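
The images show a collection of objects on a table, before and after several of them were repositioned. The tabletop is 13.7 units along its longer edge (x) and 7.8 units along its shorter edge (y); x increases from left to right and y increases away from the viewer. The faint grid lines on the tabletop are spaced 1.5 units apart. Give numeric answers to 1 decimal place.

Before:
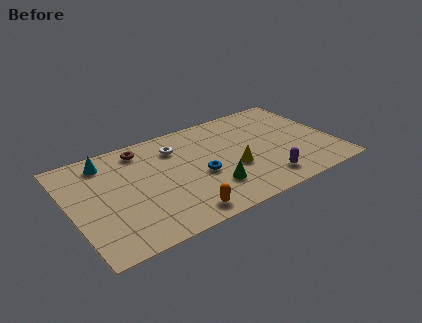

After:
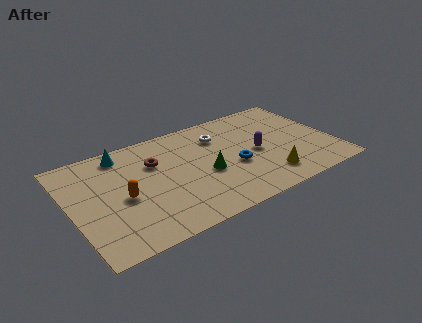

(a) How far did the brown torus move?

1.4

The brown torus moved from about (4.0, 6.6) to (4.5, 5.3), a distance of √(0.5² + 1.3²) ≈ 1.4.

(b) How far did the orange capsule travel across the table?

3.6

The orange capsule was near (5.2, 1.0) before and (2.6, 3.5) after, so it travelled √(2.6² + 2.5²) ≈ 3.6 units.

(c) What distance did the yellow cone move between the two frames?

2.1

From (8.3, 3.0) to (9.9, 1.6), the yellow cone covered √(1.6² + 1.4²) ≈ 2.1 units.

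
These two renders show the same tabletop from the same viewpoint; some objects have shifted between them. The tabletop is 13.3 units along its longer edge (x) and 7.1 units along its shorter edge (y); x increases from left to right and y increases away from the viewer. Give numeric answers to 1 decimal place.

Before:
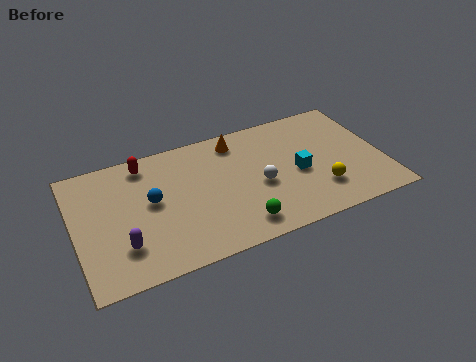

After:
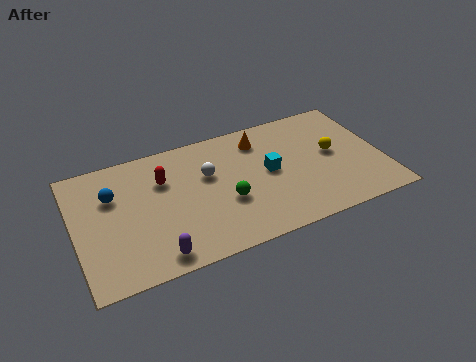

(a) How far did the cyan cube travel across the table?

1.3

The cyan cube was near (9.6, 3.2) before and (8.4, 3.7) after, so it travelled √(1.2² + 0.5²) ≈ 1.3 units.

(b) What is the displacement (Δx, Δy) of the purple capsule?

(1.3, -1.0)

From the two frames, the purple capsule sits at roughly (1.9, 1.9) before and (3.2, 0.9) after.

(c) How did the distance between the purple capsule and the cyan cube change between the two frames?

-1.9

The distance was about 7.8 in the first image and 5.9 in the second, so they moved 1.9 units closer together.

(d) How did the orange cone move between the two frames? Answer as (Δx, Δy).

(1.0, -0.3)

From the two frames, the orange cone sits at roughly (7.2, 6.0) before and (8.2, 5.7) after.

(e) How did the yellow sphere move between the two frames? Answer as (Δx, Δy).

(0.8, 1.9)

The yellow sphere started near (10.4, 1.9) and ended near (11.2, 3.8).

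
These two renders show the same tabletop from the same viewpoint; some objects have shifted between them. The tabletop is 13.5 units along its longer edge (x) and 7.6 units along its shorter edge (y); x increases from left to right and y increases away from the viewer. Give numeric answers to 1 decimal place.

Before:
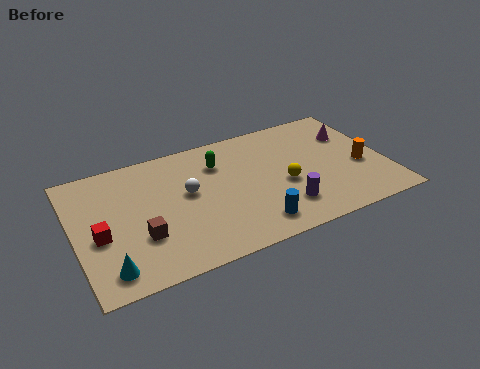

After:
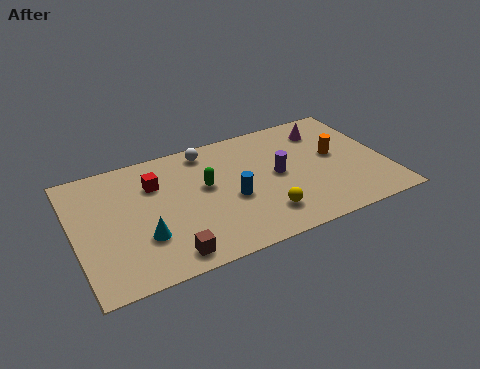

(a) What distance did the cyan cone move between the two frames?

2.0

The cyan cone moved from about (1.2, 1.2) to (2.8, 2.4), a distance of √(1.6² + 1.2²) ≈ 2.0.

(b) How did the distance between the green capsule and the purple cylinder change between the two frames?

-1.4

Before: roughly 4.5 units apart; after: 3.1. That's 1.4 units closer together.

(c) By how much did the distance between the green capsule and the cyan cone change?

-3.3

The distance was about 6.8 in the first image and 3.5 in the second, so they moved 3.3 units closer together.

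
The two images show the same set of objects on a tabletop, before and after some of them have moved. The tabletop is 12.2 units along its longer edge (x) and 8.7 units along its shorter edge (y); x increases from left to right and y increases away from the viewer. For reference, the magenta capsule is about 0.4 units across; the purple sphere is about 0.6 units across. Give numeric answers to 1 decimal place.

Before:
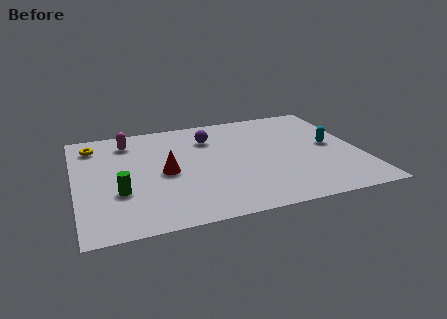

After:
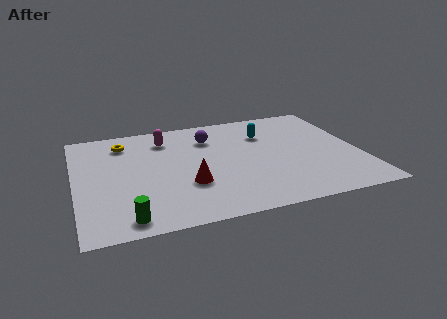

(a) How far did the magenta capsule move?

1.6

The magenta capsule was near (2.4, 7.1) before and (4.0, 6.9) after, so it travelled √(1.6² + 0.2²) ≈ 1.6 units.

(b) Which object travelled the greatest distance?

the cyan capsule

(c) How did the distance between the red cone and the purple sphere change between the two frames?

+0.6

They were about 3.2 units apart before and 3.8 after — 0.6 units further apart.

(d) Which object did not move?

the purple sphere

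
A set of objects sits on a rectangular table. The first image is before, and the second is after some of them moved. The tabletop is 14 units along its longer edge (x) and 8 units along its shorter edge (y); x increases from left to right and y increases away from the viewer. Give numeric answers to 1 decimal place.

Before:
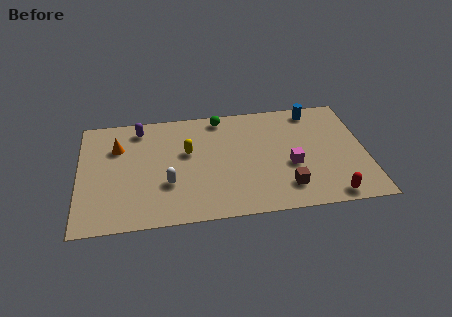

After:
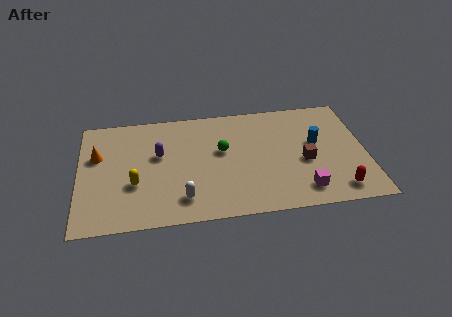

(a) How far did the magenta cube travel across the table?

1.9

The magenta cube moved from about (10.3, 3.2) to (10.8, 1.4), a distance of √(0.5² + 1.8²) ≈ 1.9.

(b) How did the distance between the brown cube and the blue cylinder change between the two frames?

-4.2

Before: roughly 5.5 units apart; after: 1.3. That's 4.2 units closer together.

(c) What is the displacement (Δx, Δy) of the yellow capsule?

(-2.6, -1.9)

From the two frames, the yellow capsule sits at roughly (5.3, 4.8) before and (2.7, 2.9) after.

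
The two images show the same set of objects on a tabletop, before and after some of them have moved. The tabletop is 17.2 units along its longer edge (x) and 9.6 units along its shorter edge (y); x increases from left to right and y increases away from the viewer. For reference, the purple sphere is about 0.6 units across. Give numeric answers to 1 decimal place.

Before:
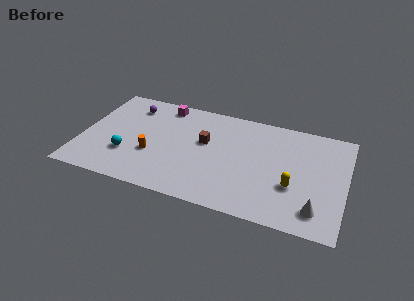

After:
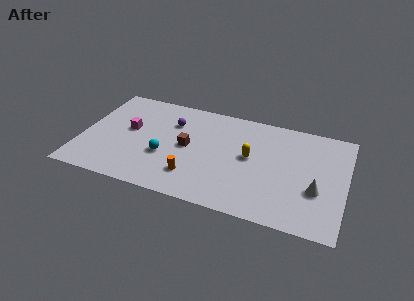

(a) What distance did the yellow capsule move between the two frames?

3.4

The yellow capsule was near (13.9, 3.4) before and (11.0, 5.2) after, so it travelled √(2.9² + 1.8²) ≈ 3.4 units.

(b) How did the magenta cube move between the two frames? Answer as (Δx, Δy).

(-2.0, -3.0)

The magenta cube was at about (5.0, 8.4) and moved to about (3.0, 5.4).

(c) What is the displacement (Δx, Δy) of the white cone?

(-0.1, 1.7)

The white cone was at about (15.5, 1.8) and moved to about (15.4, 3.5).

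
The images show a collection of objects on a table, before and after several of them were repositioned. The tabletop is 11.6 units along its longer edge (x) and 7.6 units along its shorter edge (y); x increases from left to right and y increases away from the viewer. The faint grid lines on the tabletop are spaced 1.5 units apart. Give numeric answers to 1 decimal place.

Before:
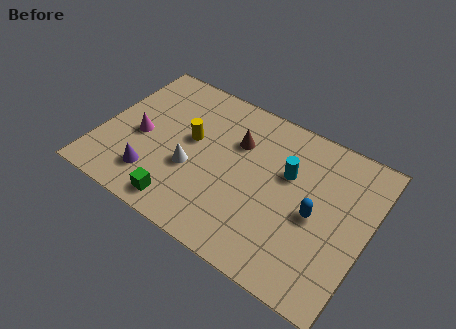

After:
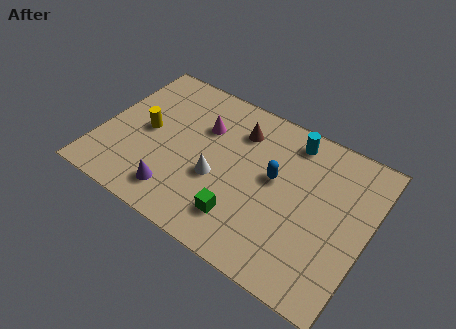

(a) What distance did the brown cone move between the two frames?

0.6

The brown cone was near (5.7, 5.2) before and (5.7, 5.8) after, so it travelled √(0.0² + 0.6²) ≈ 0.6 units.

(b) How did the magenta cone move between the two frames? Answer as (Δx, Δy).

(2.5, 1.8)

The magenta cone was at about (1.7, 3.4) and moved to about (4.2, 5.2).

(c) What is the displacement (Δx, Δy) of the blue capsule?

(-1.9, 0.8)

The blue capsule was at about (9.4, 3.5) and moved to about (7.5, 4.3).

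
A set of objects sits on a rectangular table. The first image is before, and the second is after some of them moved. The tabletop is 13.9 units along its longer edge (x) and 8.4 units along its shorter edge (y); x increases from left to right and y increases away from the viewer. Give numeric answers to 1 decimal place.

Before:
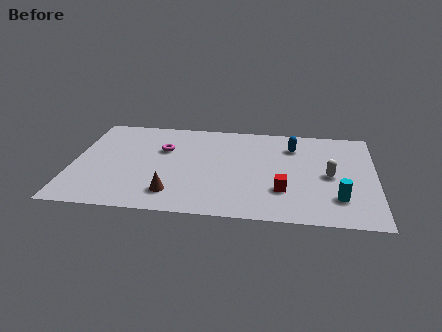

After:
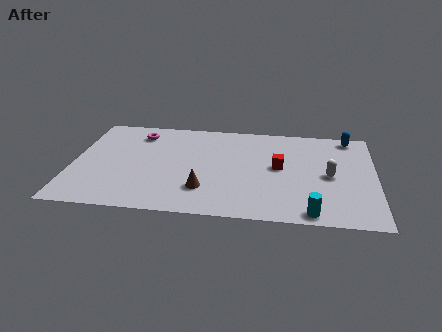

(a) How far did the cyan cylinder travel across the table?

1.8

From (12.2, 2.1) to (11.0, 0.8), the cyan cylinder covered √(1.2² + 1.3²) ≈ 1.8 units.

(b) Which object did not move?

the white capsule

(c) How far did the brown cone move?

1.5

From (4.7, 1.7) to (6.1, 2.2), the brown cone covered √(1.4² + 0.5²) ≈ 1.5 units.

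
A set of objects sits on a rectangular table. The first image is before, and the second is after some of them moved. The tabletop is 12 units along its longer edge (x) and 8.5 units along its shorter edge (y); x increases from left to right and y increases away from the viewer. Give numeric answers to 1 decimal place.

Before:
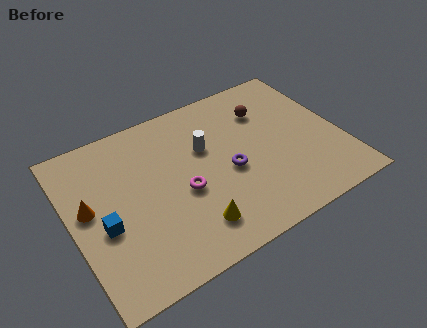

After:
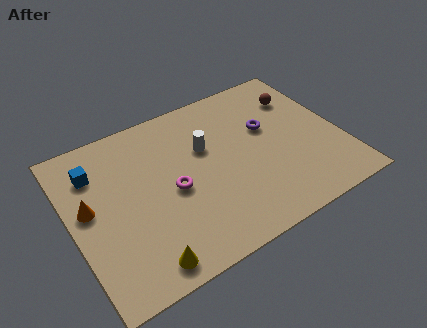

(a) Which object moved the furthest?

the blue cube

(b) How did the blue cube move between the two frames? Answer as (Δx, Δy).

(0.0, 2.9)

From the two frames, the blue cube sits at roughly (1.3, 3.5) before and (1.3, 6.4) after.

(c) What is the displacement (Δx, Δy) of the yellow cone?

(-2.3, -0.7)

The yellow cone was at about (4.9, 1.7) and moved to about (2.6, 1.0).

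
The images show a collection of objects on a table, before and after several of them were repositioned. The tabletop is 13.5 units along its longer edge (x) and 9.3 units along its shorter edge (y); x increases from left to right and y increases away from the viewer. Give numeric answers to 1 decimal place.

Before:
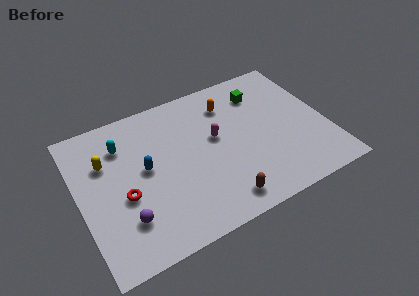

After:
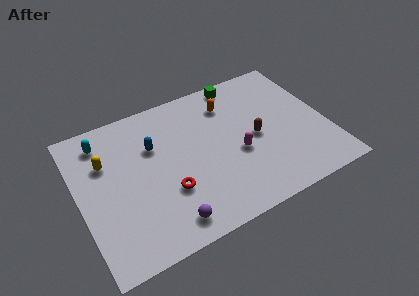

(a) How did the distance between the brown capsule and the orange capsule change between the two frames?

-3.0

Before: roughly 6.0 units apart; after: 3.0. That's 3.0 units closer together.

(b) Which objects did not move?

the yellow capsule and the orange capsule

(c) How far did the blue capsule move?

1.3

The blue capsule moved from about (3.6, 5.0) to (4.2, 6.2), a distance of √(0.6² + 1.2²) ≈ 1.3.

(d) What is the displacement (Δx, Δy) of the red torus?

(2.3, -0.7)

From the two frames, the red torus sits at roughly (2.3, 3.8) before and (4.6, 3.1) after.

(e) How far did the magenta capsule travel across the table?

1.8

The magenta capsule was near (7.5, 5.3) before and (8.5, 3.8) after, so it travelled √(1.0² + 1.5²) ≈ 1.8 units.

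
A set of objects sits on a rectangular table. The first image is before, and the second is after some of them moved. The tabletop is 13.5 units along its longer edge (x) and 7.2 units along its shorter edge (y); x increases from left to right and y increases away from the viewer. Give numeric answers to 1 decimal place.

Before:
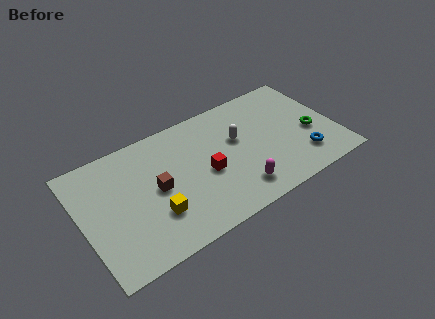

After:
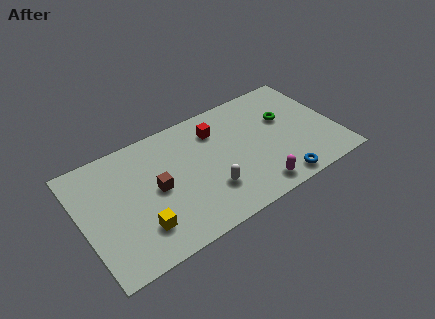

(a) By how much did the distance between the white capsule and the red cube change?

+1.3

Before: roughly 2.2 units apart; after: 3.5. That's 1.3 units further apart.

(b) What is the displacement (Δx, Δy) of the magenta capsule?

(0.9, -0.4)

The magenta capsule was at about (7.9, 1.4) and moved to about (8.8, 1.0).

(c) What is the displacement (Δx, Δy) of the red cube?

(0.9, 2.3)

The red cube started near (6.5, 3.2) and ended near (7.4, 5.5).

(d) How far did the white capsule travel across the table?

3.0

From (8.4, 4.4) to (6.5, 2.1), the white capsule covered √(1.9² + 2.3²) ≈ 3.0 units.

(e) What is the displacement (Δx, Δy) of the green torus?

(-1.2, 1.5)

The green torus was at about (12.2, 3.0) and moved to about (11.0, 4.5).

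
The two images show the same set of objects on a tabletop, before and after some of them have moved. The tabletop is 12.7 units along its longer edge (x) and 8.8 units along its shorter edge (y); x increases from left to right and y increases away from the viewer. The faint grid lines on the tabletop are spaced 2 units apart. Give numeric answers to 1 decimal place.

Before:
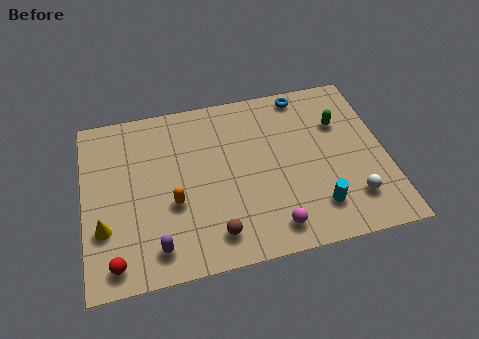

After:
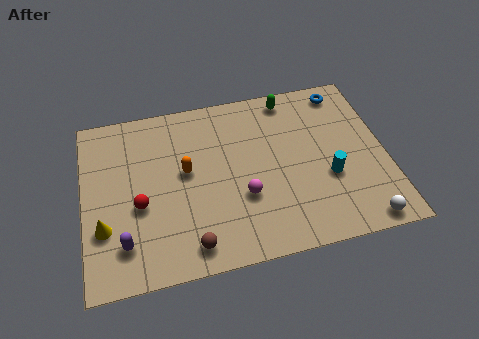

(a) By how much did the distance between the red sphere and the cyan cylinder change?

-0.5

The distance was about 8.4 in the first image and 7.9 in the second, so they moved 0.5 units closer together.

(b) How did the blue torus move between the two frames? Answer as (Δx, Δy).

(1.7, -0.2)

The blue torus started near (9.5, 7.9) and ended near (11.2, 7.7).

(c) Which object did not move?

the yellow cone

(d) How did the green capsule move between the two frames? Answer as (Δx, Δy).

(-2.0, 1.8)

The green capsule was at about (10.9, 6.0) and moved to about (8.9, 7.8).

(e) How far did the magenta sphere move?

2.1

The magenta sphere moved from about (7.7, 1.3) to (6.6, 3.1), a distance of √(1.1² + 1.8²) ≈ 2.1.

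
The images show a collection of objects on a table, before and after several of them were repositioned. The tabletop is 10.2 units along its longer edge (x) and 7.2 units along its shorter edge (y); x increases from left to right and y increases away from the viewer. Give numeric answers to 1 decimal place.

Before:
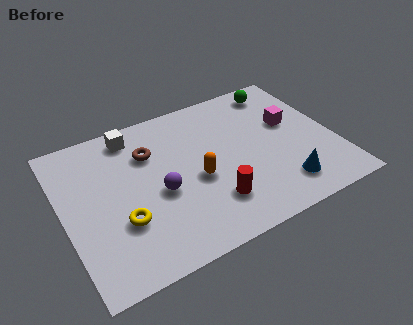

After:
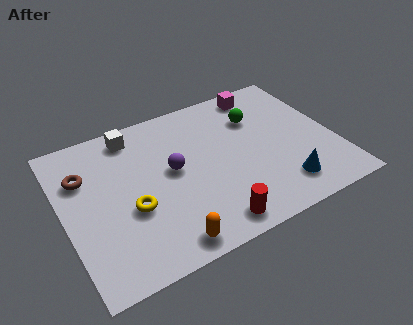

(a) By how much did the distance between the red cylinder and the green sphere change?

-0.7

Before: roughly 5.5 units apart; after: 4.8. That's 0.7 units closer together.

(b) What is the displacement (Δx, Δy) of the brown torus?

(-2.5, -0.1)

The brown torus started near (3.4, 5.1) and ended near (0.9, 5.0).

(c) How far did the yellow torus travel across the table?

0.6

The yellow torus moved from about (2.0, 2.4) to (2.4, 2.8), a distance of √(0.4² + 0.4²) ≈ 0.6.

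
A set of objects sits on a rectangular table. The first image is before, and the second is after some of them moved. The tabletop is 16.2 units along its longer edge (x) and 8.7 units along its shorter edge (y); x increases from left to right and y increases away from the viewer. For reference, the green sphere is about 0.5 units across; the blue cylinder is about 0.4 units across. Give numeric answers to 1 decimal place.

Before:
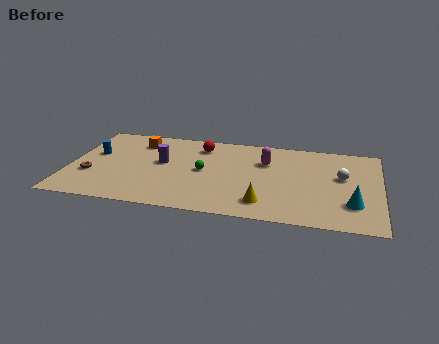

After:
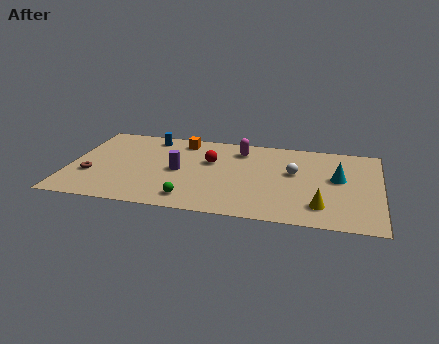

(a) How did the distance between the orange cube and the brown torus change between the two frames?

+1.8

Before: roughly 4.5 units apart; after: 6.3. That's 1.8 units further apart.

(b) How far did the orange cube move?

2.4

From (3.4, 6.9) to (5.7, 7.4), the orange cube covered √(2.3² + 0.5²) ≈ 2.4 units.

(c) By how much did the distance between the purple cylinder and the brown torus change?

+0.6

They were about 4.1 units apart before and 4.7 after — 0.6 units further apart.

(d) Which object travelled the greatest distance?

the blue cylinder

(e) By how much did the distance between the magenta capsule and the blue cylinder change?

-4.2

They were about 9.0 units apart before and 4.8 after — 4.2 units closer together.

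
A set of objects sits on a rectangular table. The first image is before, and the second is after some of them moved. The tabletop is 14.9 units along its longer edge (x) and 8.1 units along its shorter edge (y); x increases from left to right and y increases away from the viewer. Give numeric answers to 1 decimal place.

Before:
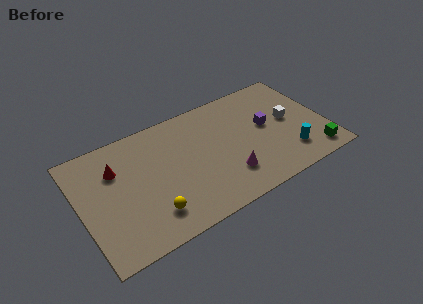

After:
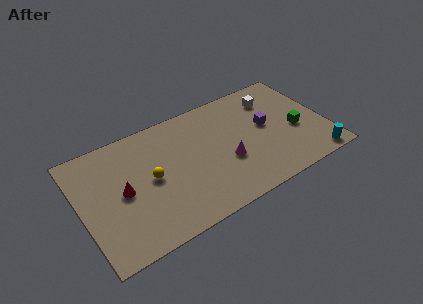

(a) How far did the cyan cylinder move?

1.8

The cyan cylinder moved from about (12.4, 1.9) to (13.8, 0.8), a distance of √(1.4² + 1.1²) ≈ 1.8.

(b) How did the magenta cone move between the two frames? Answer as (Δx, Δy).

(0.1, 1.0)

The magenta cone started near (8.6, 2.1) and ended near (8.7, 3.1).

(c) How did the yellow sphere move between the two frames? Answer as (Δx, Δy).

(0.3, 2.3)

The yellow sphere started near (3.9, 1.8) and ended near (4.2, 4.1).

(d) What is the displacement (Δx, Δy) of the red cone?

(0.2, -1.7)

From the two frames, the red cone sits at roughly (2.3, 5.7) before and (2.5, 4.0) after.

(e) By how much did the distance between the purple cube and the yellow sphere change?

-0.8

The distance was about 8.0 in the first image and 7.2 in the second, so they moved 0.8 units closer together.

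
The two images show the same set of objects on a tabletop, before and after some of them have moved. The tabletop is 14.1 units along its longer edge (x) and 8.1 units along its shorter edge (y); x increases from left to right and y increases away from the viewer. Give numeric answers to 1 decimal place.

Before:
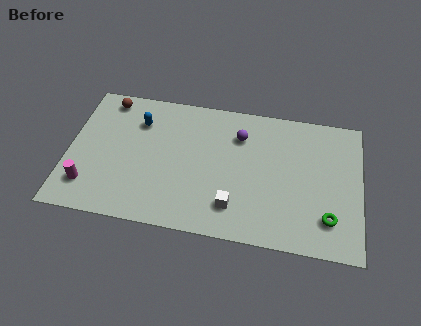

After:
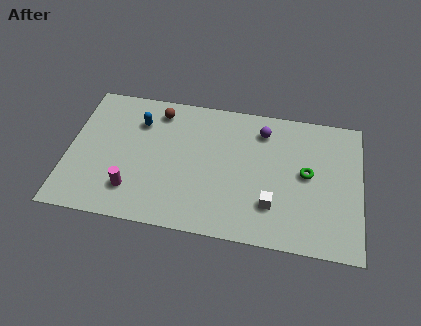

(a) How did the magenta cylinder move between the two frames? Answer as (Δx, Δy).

(2.1, 0.1)

From the two frames, the magenta cylinder sits at roughly (1.1, 1.8) before and (3.2, 1.9) after.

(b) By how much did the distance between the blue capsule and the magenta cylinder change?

-0.6

Before: roughly 4.7 units apart; after: 4.1. That's 0.6 units closer together.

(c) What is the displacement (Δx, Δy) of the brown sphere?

(2.5, -0.3)

The brown sphere started near (1.7, 7.1) and ended near (4.2, 6.8).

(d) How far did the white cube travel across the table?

1.8

The white cube moved from about (8.1, 1.8) to (9.9, 2.2), a distance of √(1.8² + 0.4²) ≈ 1.8.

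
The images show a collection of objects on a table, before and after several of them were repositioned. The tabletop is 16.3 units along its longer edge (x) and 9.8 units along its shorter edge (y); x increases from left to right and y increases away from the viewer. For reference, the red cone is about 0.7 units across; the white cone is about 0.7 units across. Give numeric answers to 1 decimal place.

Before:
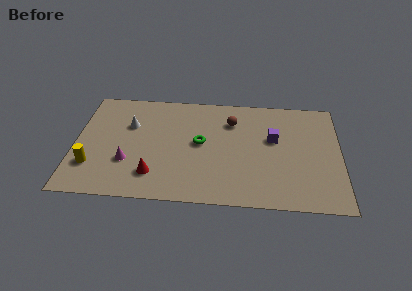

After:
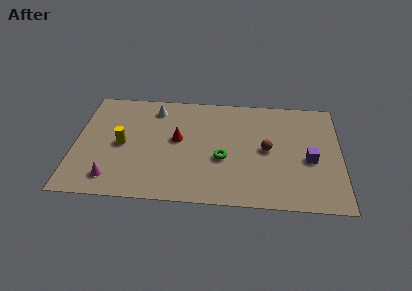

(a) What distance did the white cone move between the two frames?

2.2

The white cone moved from about (3.3, 6.5) to (4.8, 8.1), a distance of √(1.5² + 1.6²) ≈ 2.2.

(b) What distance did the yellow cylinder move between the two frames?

2.7

From (1.1, 2.7) to (2.9, 4.7), the yellow cylinder covered √(1.8² + 2.0²) ≈ 2.7 units.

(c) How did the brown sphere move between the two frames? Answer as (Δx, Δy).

(2.2, -2.4)

The brown sphere started near (9.6, 7.3) and ended near (11.8, 4.9).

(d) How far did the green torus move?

1.9

From (7.7, 5.2) to (9.1, 3.9), the green torus covered √(1.4² + 1.3²) ≈ 1.9 units.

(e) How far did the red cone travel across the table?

3.5

The red cone was near (4.9, 2.2) before and (6.3, 5.4) after, so it travelled √(1.4² + 3.2²) ≈ 3.5 units.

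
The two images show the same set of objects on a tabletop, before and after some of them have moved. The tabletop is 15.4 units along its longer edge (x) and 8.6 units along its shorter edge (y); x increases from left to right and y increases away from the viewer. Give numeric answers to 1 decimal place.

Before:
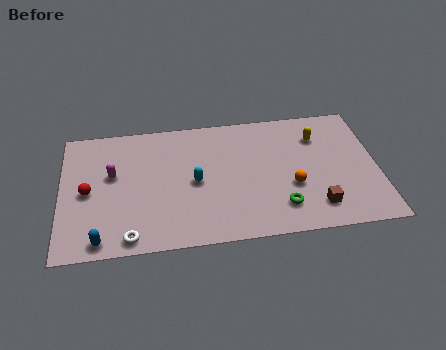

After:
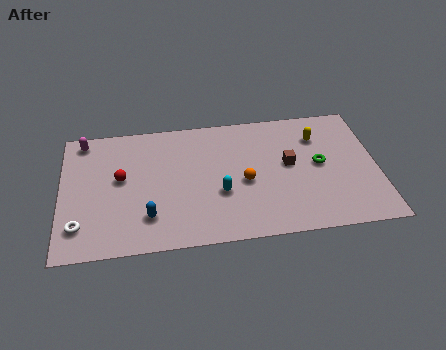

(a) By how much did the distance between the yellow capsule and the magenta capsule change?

+1.4

They were about 10.2 units apart before and 11.6 after — 1.4 units further apart.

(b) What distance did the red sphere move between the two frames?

1.7

The red sphere moved from about (1.3, 4.1) to (2.9, 4.8), a distance of √(1.6² + 0.7²) ≈ 1.7.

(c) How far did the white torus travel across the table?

2.6

The white torus was near (3.3, 0.9) before and (0.9, 1.9) after, so it travelled √(2.4² + 1.0²) ≈ 2.6 units.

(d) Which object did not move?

the yellow capsule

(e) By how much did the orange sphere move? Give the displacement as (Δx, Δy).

(-2.3, 0.6)

The orange sphere was at about (11.2, 3.2) and moved to about (8.9, 3.8).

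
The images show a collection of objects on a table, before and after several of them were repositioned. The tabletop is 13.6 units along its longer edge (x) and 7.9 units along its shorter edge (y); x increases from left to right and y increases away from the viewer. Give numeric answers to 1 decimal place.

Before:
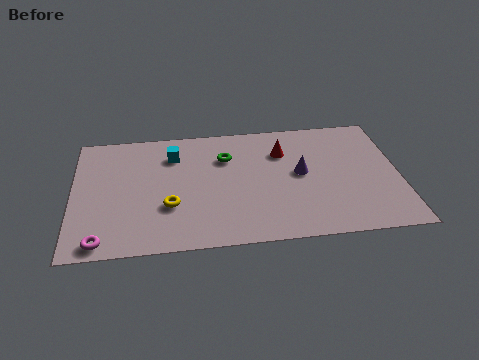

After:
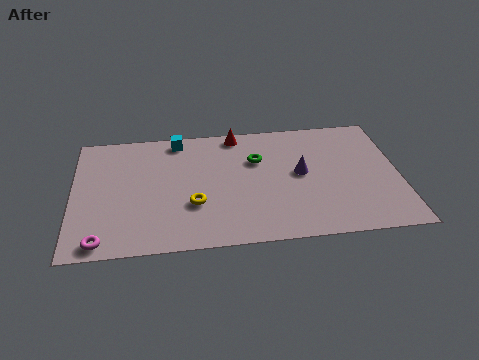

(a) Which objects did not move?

the purple cone and the magenta torus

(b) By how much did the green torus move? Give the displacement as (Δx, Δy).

(1.3, -0.3)

The green torus started near (6.4, 5.6) and ended near (7.7, 5.3).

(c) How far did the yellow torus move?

1.0

The yellow torus was near (4.0, 2.7) before and (5.0, 2.7) after, so it travelled √(1.0² + 0.0²) ≈ 1.0 units.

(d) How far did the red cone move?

2.4

The red cone moved from about (8.8, 5.7) to (6.9, 7.1), a distance of √(1.9² + 1.4²) ≈ 2.4.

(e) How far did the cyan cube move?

1.0

The cyan cube moved from about (4.2, 6.0) to (4.4, 7.0), a distance of √(0.2² + 1.0²) ≈ 1.0.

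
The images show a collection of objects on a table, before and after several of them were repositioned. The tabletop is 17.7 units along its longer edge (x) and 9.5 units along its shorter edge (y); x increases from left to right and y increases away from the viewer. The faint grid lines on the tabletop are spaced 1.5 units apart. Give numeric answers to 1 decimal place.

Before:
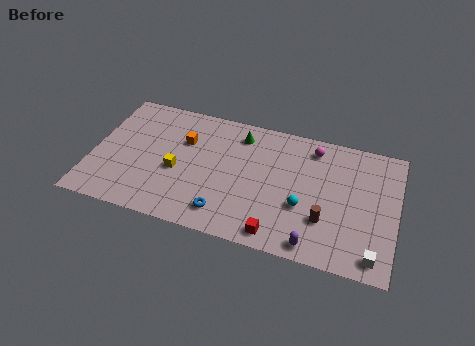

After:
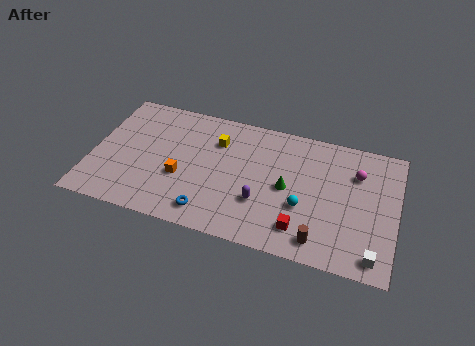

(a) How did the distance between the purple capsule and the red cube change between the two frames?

+0.6

The distance was about 2.1 in the first image and 2.7 in the second, so they moved 0.6 units further apart.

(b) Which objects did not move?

the cyan sphere and the white cube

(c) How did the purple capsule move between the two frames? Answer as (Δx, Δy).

(-3.2, 2.1)

From the two frames, the purple capsule sits at roughly (13.2, 1.0) before and (10.0, 3.1) after.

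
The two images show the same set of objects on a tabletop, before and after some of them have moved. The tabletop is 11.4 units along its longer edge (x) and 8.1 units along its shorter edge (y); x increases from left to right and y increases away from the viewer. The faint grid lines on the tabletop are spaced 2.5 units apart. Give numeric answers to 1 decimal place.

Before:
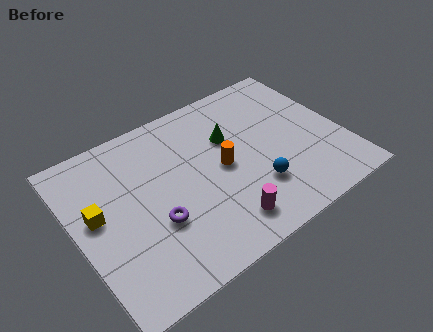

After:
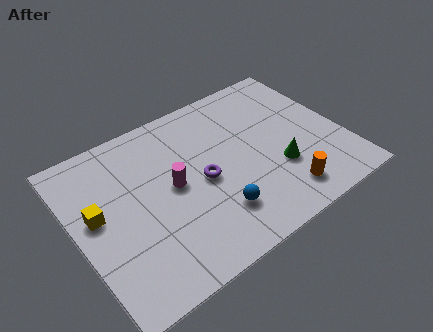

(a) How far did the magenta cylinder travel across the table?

3.2

The magenta cylinder was near (5.7, 1.4) before and (4.1, 4.2) after, so it travelled √(1.6² + 2.8²) ≈ 3.2 units.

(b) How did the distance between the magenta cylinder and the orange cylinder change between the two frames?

+2.4

The distance was about 2.6 in the first image and 5.0 in the second, so they moved 2.4 units further apart.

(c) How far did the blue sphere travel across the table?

1.8

The blue sphere was near (7.3, 2.3) before and (5.5, 2.0) after, so it travelled √(1.8² + 0.3²) ≈ 1.8 units.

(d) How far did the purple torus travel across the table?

2.4

The purple torus was near (3.1, 2.9) before and (5.3, 3.8) after, so it travelled √(2.2² + 0.9²) ≈ 2.4 units.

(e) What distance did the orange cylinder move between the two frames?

3.3

From (6.2, 4.0) to (8.3, 1.4), the orange cylinder covered √(2.1² + 2.6²) ≈ 3.3 units.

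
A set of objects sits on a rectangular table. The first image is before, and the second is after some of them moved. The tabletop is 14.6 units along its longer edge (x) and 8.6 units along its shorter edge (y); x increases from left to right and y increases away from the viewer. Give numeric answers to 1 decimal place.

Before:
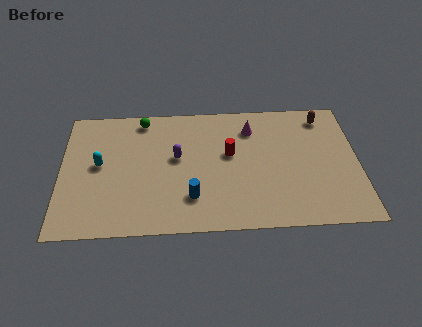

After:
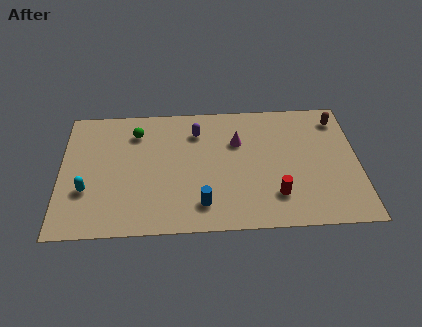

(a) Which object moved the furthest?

the red cylinder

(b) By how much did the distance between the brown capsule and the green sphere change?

+1.0

They were about 9.0 units apart before and 10.0 after — 1.0 units further apart.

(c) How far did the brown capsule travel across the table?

0.7

The brown capsule was near (13.0, 7.3) before and (13.7, 7.1) after, so it travelled √(0.7² + 0.2²) ≈ 0.7 units.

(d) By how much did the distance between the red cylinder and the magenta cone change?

+2.1

Before: roughly 2.0 units apart; after: 4.1. That's 2.1 units further apart.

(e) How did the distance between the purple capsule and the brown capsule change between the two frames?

-0.7

Before: roughly 7.7 units apart; after: 7.0. That's 0.7 units closer together.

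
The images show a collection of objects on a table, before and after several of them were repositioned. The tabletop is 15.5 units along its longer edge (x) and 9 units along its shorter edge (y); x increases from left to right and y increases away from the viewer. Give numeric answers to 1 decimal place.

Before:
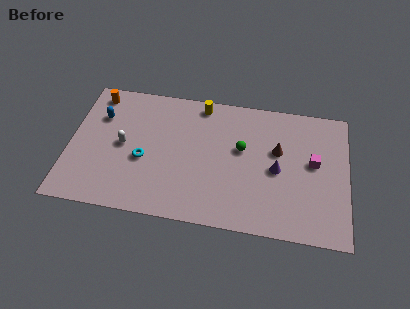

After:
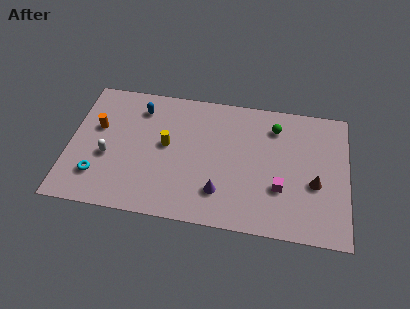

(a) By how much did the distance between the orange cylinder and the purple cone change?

-3.2

Before: roughly 10.9 units apart; after: 7.7. That's 3.2 units closer together.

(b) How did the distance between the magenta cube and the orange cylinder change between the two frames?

-2.0

Before: roughly 12.6 units apart; after: 10.6. That's 2.0 units closer together.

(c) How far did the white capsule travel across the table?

1.2

From (3.0, 4.5) to (2.2, 3.6), the white capsule covered √(0.8² + 0.9²) ≈ 1.2 units.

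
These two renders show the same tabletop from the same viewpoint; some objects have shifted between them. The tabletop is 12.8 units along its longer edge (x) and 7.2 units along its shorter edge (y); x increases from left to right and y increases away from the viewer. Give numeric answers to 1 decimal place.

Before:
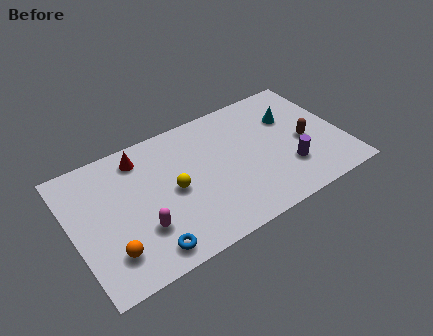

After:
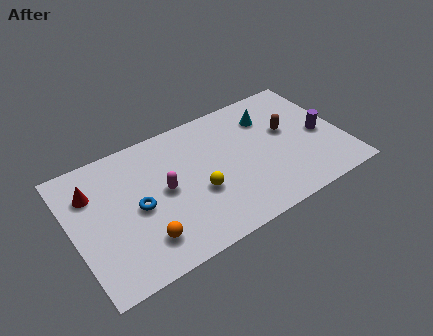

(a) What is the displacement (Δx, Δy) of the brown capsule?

(-0.7, 1.0)

From the two frames, the brown capsule sits at roughly (11.0, 3.2) before and (10.3, 4.2) after.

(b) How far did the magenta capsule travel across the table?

2.0

The magenta capsule moved from about (3.0, 2.2) to (4.3, 3.7), a distance of √(1.3² + 1.5²) ≈ 2.0.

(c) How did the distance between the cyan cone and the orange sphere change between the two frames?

-2.0

They were about 9.6 units apart before and 7.6 after — 2.0 units closer together.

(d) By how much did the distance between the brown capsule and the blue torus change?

-0.9

The distance was about 8.2 in the first image and 7.3 in the second, so they moved 0.9 units closer together.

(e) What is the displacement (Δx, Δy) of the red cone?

(-2.4, -0.8)

From the two frames, the red cone sits at roughly (3.5, 6.0) before and (1.1, 5.2) after.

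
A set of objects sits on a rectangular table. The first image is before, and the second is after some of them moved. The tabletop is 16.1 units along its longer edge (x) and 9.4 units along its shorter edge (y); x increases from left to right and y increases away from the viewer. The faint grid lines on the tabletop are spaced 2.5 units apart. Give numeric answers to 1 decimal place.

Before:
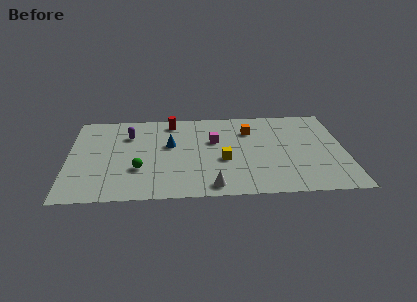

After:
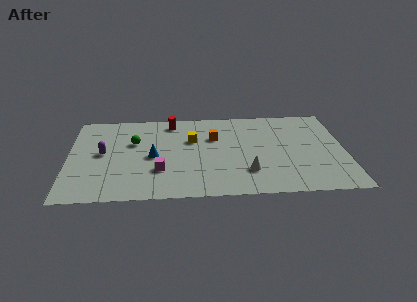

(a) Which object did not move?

the red cylinder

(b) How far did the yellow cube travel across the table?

2.9

The yellow cube was near (9.0, 3.8) before and (7.2, 6.1) after, so it travelled √(1.8² + 2.3²) ≈ 2.9 units.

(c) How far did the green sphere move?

2.9

From (4.1, 3.1) to (3.8, 6.0), the green sphere covered √(0.3² + 2.9²) ≈ 2.9 units.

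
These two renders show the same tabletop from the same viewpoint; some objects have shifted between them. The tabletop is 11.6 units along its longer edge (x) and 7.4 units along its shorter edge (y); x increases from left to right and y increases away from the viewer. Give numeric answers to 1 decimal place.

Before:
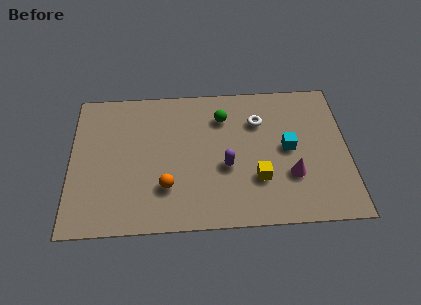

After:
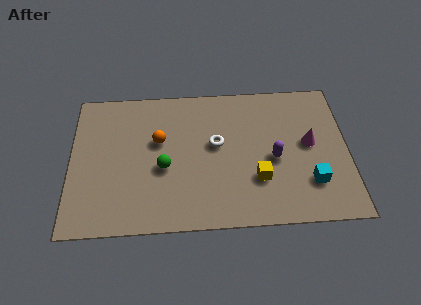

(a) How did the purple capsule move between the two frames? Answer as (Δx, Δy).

(2.0, 0.3)

The purple capsule started near (6.5, 3.0) and ended near (8.5, 3.3).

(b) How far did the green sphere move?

3.5

The green sphere moved from about (6.4, 5.6) to (3.9, 3.1), a distance of √(2.5² + 2.5²) ≈ 3.5.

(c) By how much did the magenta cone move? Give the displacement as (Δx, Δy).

(0.8, 1.6)

The magenta cone started near (9.2, 2.4) and ended near (10.0, 4.0).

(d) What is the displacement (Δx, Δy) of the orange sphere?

(-0.3, 2.4)

From the two frames, the orange sphere sits at roughly (4.0, 2.1) before and (3.7, 4.5) after.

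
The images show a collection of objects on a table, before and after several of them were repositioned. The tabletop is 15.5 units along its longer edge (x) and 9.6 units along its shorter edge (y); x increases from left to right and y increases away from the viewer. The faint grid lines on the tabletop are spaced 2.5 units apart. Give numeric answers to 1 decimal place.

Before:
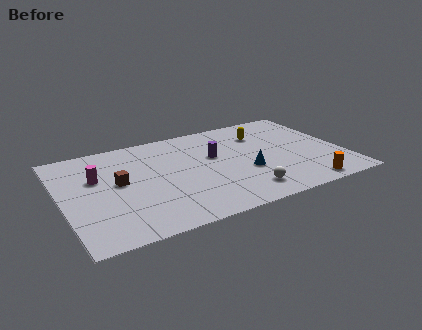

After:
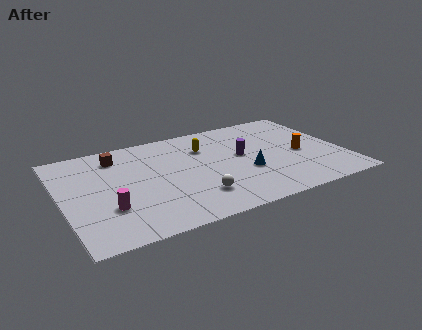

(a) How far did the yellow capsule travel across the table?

3.3

From (11.4, 7.1) to (8.1, 6.9), the yellow capsule covered √(3.3² + 0.2²) ≈ 3.3 units.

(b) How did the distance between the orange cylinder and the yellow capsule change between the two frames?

-0.6

They were about 6.3 units apart before and 5.7 after — 0.6 units closer together.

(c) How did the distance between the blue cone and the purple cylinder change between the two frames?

-1.0

The distance was about 2.7 in the first image and 1.7 in the second, so they moved 1.0 units closer together.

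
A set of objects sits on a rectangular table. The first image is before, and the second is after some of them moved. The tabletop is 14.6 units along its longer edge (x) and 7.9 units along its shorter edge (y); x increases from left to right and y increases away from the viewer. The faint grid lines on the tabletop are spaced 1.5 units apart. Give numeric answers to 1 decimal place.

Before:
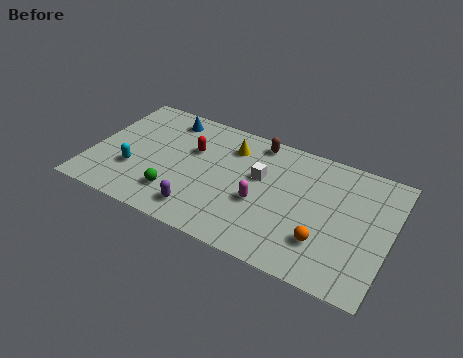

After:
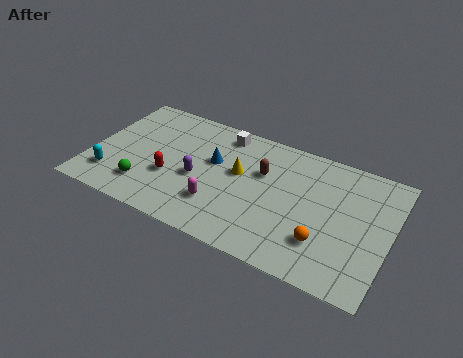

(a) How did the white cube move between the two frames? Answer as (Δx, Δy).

(-2.1, 2.0)

The white cube started near (8.2, 4.8) and ended near (6.1, 6.8).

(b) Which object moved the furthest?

the blue cone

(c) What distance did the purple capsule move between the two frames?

2.0

The purple capsule moved from about (5.7, 1.4) to (5.3, 3.4), a distance of √(0.4² + 2.0²) ≈ 2.0.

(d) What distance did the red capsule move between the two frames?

2.3

The red capsule was near (4.8, 5.1) before and (4.0, 2.9) after, so it travelled √(0.8² + 2.2²) ≈ 2.3 units.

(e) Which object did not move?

the orange sphere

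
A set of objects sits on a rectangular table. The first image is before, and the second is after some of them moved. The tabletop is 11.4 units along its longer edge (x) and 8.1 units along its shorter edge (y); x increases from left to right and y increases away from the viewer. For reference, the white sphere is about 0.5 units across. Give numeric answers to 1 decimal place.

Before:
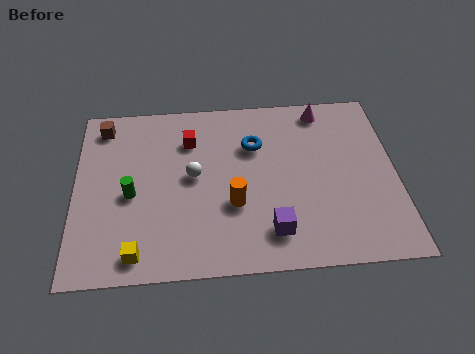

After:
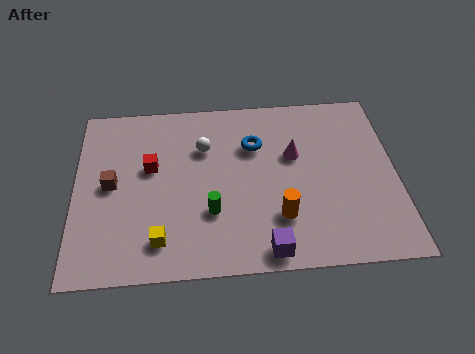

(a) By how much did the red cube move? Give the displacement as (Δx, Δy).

(-1.4, -1.2)

The red cube started near (4.1, 6.0) and ended near (2.7, 4.8).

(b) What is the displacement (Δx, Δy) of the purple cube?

(-0.2, -0.8)

The purple cube was at about (6.9, 1.6) and moved to about (6.7, 0.8).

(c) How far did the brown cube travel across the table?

2.8

From (1.0, 6.9) to (1.3, 4.1), the brown cube covered √(0.3² + 2.8²) ≈ 2.8 units.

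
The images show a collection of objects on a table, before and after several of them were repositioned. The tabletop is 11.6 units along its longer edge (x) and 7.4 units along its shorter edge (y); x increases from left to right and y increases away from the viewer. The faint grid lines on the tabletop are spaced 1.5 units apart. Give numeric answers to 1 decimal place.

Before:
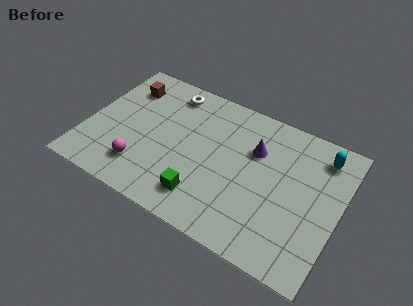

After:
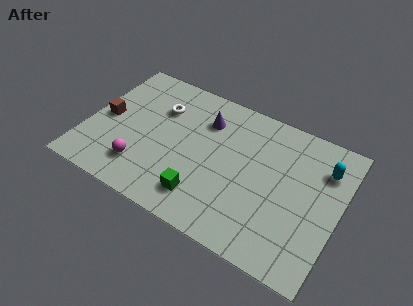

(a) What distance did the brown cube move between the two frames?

2.2

The brown cube was near (1.4, 5.7) before and (0.8, 3.6) after, so it travelled √(0.6² + 2.1²) ≈ 2.2 units.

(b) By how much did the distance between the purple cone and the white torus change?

-2.3

They were about 4.4 units apart before and 2.1 after — 2.3 units closer together.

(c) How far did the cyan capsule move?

0.6

The cyan capsule was near (10.5, 6.1) before and (10.7, 5.5) after, so it travelled √(0.2² + 0.6²) ≈ 0.6 units.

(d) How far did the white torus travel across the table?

1.1

From (3.4, 6.3) to (3.1, 5.2), the white torus covered √(0.3² + 1.1²) ≈ 1.1 units.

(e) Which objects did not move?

the magenta sphere and the green cube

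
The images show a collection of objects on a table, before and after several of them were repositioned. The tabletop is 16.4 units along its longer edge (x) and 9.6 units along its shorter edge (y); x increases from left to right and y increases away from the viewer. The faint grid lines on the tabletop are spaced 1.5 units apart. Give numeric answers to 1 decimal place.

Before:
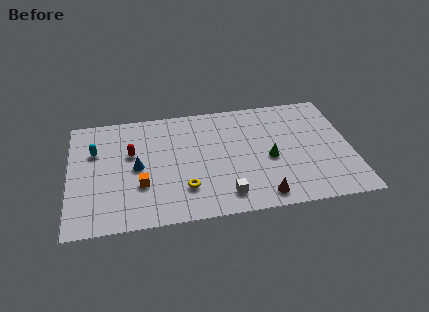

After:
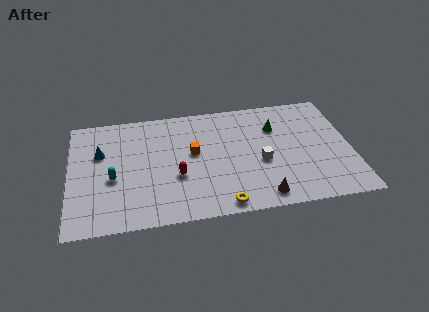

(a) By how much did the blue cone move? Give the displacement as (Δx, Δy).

(-2.1, 1.5)

The blue cone started near (3.9, 4.7) and ended near (1.8, 6.2).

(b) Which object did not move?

the brown cone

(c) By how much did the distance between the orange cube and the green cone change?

-2.5

The distance was about 7.6 in the first image and 5.1 in the second, so they moved 2.5 units closer together.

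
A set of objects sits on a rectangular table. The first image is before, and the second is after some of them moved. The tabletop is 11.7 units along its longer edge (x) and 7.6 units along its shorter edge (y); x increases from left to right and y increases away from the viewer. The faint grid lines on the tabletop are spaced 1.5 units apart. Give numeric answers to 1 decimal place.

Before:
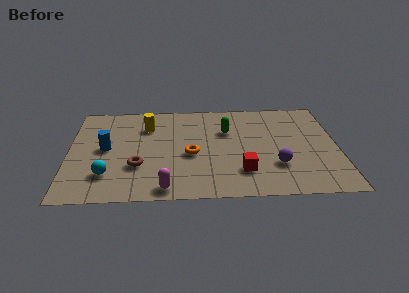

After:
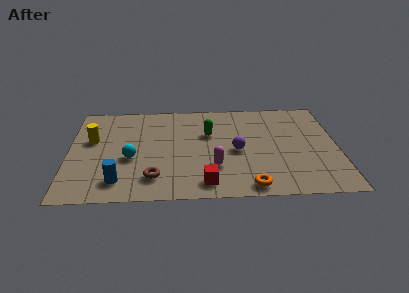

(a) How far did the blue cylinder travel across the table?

2.6

The blue cylinder moved from about (1.6, 3.9) to (2.2, 1.4), a distance of √(0.6² + 2.5²) ≈ 2.6.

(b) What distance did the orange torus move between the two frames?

3.5

From (5.3, 3.3) to (7.8, 0.8), the orange torus covered √(2.5² + 2.5²) ≈ 3.5 units.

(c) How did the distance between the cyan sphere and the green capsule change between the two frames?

-2.3

Before: roughly 6.1 units apart; after: 3.8. That's 2.3 units closer together.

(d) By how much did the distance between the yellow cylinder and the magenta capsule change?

+0.9

Before: roughly 4.9 units apart; after: 5.8. That's 0.9 units further apart.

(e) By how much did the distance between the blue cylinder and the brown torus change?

-0.5

They were about 2.0 units apart before and 1.5 after — 0.5 units closer together.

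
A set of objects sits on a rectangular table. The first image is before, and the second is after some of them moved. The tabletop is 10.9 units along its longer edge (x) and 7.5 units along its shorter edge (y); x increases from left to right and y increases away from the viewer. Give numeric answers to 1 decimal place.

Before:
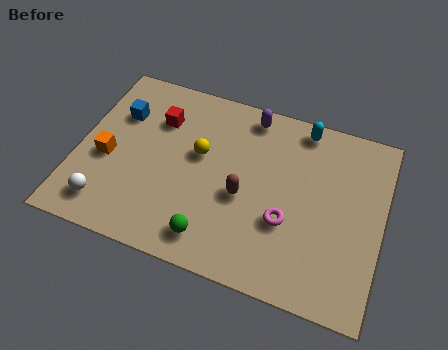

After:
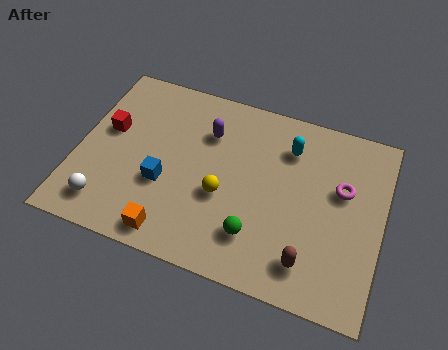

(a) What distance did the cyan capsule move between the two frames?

1.1

From (7.8, 6.7) to (7.4, 5.7), the cyan capsule covered √(0.4² + 1.0²) ≈ 1.1 units.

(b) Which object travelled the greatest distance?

the orange cube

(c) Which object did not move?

the white sphere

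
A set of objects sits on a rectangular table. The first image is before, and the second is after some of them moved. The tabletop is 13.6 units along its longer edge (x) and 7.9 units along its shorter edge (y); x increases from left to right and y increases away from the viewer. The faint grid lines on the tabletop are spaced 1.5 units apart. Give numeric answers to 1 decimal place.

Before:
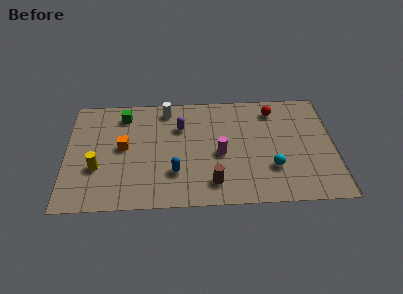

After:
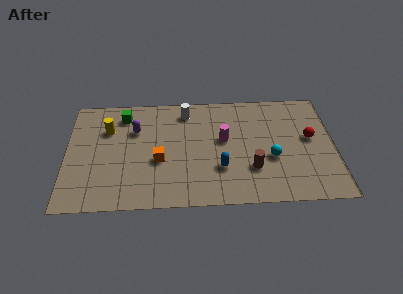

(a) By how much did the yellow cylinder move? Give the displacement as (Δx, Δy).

(0.5, 2.7)

The yellow cylinder was at about (1.6, 2.8) and moved to about (2.1, 5.5).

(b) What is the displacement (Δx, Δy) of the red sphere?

(1.8, -2.1)

From the two frames, the red sphere sits at roughly (10.6, 6.5) before and (12.4, 4.4) after.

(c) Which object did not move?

the green cube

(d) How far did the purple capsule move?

2.3

From (5.8, 5.5) to (3.5, 5.4), the purple capsule covered √(2.3² + 0.1²) ≈ 2.3 units.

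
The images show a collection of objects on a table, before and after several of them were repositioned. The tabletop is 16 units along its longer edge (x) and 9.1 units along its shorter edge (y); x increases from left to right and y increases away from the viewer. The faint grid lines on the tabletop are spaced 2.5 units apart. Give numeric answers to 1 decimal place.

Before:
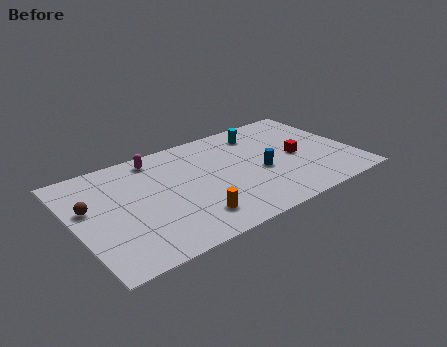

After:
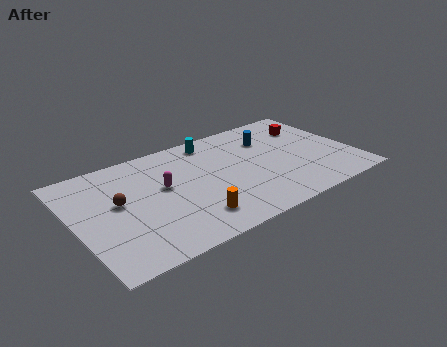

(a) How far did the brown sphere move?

1.6

The brown sphere was near (0.9, 5.5) before and (2.5, 5.1) after, so it travelled √(1.6² + 0.4²) ≈ 1.6 units.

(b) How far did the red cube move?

2.7

The red cube was near (12.8, 4.3) before and (14.1, 6.7) after, so it travelled √(1.3² + 2.4²) ≈ 2.7 units.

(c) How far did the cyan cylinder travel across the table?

2.8

The cyan cylinder moved from about (11.2, 7.4) to (8.4, 7.9), a distance of √(2.8² + 0.5²) ≈ 2.8.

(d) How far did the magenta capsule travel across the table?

2.7

The magenta capsule moved from about (5.1, 7.9) to (5.1, 5.2), a distance of √(0.0² + 2.7²) ≈ 2.7.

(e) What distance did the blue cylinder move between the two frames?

2.9

The blue cylinder was near (10.6, 3.9) before and (11.6, 6.6) after, so it travelled √(1.0² + 2.7²) ≈ 2.9 units.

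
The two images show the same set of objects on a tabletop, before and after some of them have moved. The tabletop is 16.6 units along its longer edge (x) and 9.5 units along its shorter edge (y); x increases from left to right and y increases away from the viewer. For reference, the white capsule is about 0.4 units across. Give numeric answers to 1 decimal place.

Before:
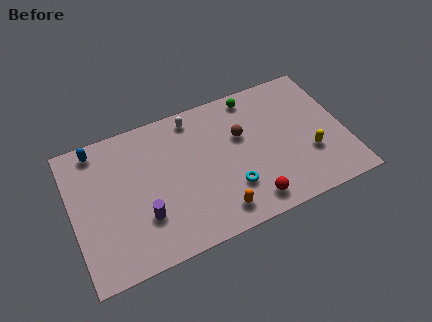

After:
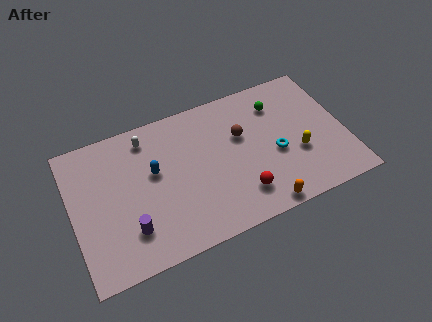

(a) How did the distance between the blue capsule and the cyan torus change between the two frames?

-2.0

Before: roughly 9.5 units apart; after: 7.5. That's 2.0 units closer together.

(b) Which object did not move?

the brown sphere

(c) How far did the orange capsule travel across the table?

2.7

The orange capsule was near (8.4, 1.5) before and (11.0, 0.8) after, so it travelled √(2.6² + 0.7²) ≈ 2.7 units.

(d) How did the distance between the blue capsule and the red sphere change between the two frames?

-5.1

Before: roughly 11.1 units apart; after: 6.0. That's 5.1 units closer together.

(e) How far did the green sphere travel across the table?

1.8

The green sphere moved from about (11.4, 8.4) to (12.8, 7.3), a distance of √(1.4² + 1.1²) ≈ 1.8.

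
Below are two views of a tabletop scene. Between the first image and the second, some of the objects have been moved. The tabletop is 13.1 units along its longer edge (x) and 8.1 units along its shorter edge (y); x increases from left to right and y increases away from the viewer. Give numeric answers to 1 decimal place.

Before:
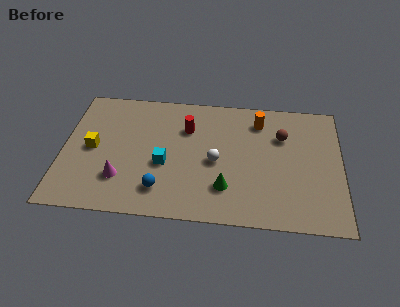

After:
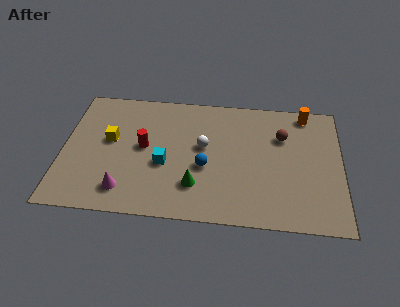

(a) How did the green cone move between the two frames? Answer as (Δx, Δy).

(-1.4, 0.0)

The green cone was at about (7.7, 2.1) and moved to about (6.3, 2.1).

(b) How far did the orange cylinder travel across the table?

2.3

From (9.2, 6.5) to (11.4, 7.2), the orange cylinder covered √(2.2² + 0.7²) ≈ 2.3 units.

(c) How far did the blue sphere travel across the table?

2.6

From (4.7, 1.7) to (6.7, 3.3), the blue sphere covered √(2.0² + 1.6²) ≈ 2.6 units.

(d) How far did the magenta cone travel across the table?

0.7

From (2.8, 2.2) to (3.0, 1.5), the magenta cone covered √(0.2² + 0.7²) ≈ 0.7 units.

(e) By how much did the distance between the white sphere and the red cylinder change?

+0.4

They were about 2.4 units apart before and 2.8 after — 0.4 units further apart.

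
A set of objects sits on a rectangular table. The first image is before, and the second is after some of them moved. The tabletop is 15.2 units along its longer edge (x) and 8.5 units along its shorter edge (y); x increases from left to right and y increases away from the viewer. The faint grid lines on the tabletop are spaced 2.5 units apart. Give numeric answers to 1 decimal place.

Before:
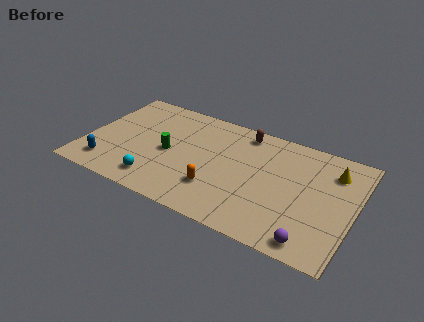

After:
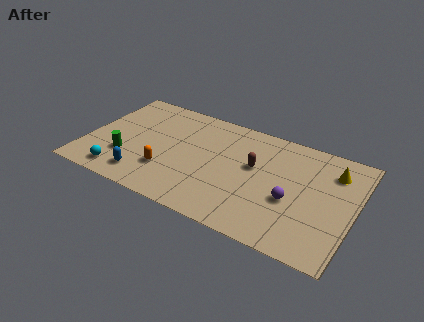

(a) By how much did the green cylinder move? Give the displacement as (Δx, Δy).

(-2.3, -1.4)

The green cylinder was at about (4.7, 4.0) and moved to about (2.4, 2.6).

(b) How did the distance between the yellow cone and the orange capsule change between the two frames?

+2.5

The distance was about 7.3 in the first image and 9.8 in the second, so they moved 2.5 units further apart.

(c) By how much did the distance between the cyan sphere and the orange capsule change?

-0.6

The distance was about 3.4 in the first image and 2.8 in the second, so they moved 0.6 units closer together.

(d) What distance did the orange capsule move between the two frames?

2.9

The orange capsule was near (7.7, 2.4) before and (4.8, 2.5) after, so it travelled √(2.9² + 0.1²) ≈ 2.9 units.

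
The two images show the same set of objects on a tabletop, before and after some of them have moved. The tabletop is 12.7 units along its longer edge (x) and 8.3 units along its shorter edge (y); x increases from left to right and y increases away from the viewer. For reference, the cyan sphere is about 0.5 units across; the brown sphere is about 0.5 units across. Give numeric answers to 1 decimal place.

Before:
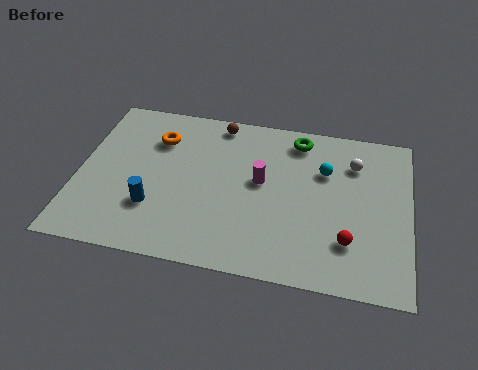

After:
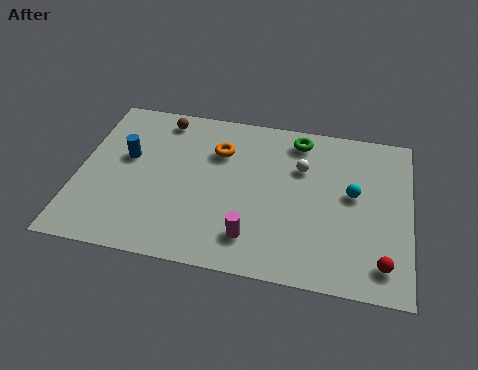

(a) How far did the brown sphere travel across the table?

2.2

The brown sphere was near (5.2, 7.4) before and (3.0, 7.2) after, so it travelled √(2.2² + 0.2²) ≈ 2.2 units.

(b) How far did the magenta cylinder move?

2.9

From (7.0, 4.6) to (6.8, 1.7), the magenta cylinder covered √(0.2² + 2.9²) ≈ 2.9 units.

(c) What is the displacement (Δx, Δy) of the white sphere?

(-2.0, -0.6)

The white sphere was at about (10.5, 6.2) and moved to about (8.5, 5.6).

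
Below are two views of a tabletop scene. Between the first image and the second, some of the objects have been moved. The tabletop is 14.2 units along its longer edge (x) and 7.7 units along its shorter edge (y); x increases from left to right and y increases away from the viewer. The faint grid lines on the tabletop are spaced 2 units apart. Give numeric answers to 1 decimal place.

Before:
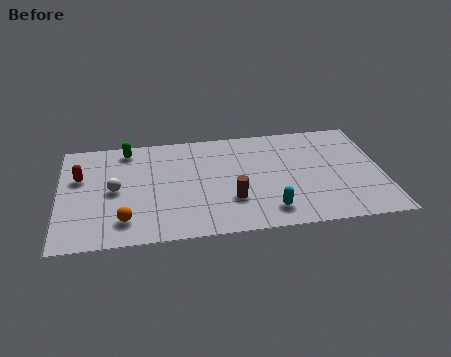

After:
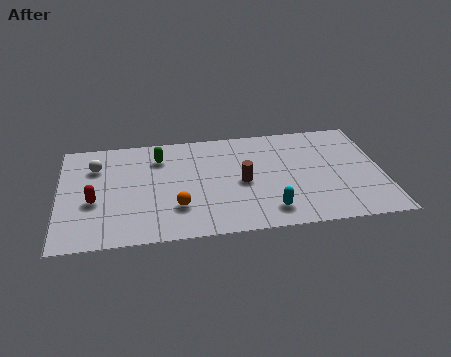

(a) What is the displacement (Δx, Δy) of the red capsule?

(0.6, -1.8)

The red capsule started near (0.9, 4.9) and ended near (1.5, 3.1).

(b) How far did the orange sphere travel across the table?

2.4

The orange sphere was near (2.8, 1.6) before and (5.1, 2.2) after, so it travelled √(2.3² + 0.6²) ≈ 2.4 units.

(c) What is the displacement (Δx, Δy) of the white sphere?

(-0.8, 1.8)

The white sphere was at about (2.4, 3.8) and moved to about (1.6, 5.6).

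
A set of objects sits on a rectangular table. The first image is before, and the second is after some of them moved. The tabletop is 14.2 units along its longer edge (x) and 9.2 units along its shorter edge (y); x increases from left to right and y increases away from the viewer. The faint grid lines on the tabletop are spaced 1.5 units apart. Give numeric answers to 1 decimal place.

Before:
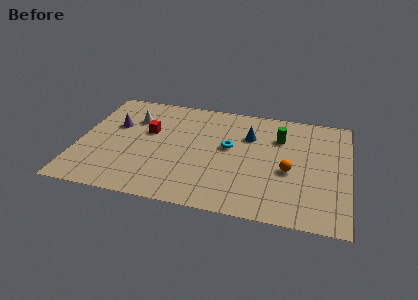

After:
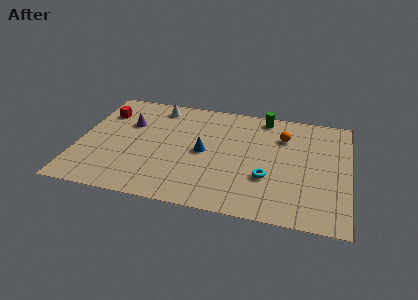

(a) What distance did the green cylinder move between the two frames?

1.8

The green cylinder was near (10.5, 6.6) before and (9.6, 8.2) after, so it travelled √(0.9² + 1.6²) ≈ 1.8 units.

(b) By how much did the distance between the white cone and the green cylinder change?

-2.1

They were about 7.8 units apart before and 5.7 after — 2.1 units closer together.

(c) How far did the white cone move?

1.8

The white cone moved from about (2.7, 6.6) to (3.9, 7.9), a distance of √(1.2² + 1.3²) ≈ 1.8.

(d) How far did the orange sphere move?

2.8

The orange sphere moved from about (11.1, 3.9) to (10.7, 6.7), a distance of √(0.4² + 2.8²) ≈ 2.8.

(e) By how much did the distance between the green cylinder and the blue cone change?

+3.2

They were about 1.6 units apart before and 4.8 after — 3.2 units further apart.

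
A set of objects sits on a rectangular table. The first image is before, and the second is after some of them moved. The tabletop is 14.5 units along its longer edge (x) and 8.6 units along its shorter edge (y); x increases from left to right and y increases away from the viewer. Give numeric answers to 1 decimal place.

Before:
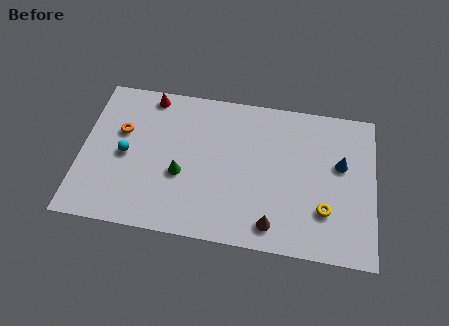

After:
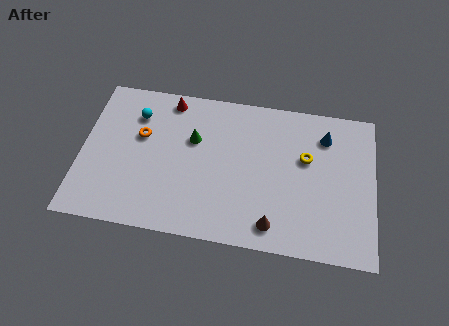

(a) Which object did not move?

the brown cone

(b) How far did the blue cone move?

1.7

The blue cone moved from about (12.8, 5.2) to (12.0, 6.7), a distance of √(0.8² + 1.5²) ≈ 1.7.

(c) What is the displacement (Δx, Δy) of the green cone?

(0.5, 2.1)

The green cone was at about (5.0, 3.4) and moved to about (5.5, 5.5).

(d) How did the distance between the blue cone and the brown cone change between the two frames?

+0.9

The distance was about 5.0 in the first image and 5.9 in the second, so they moved 0.9 units further apart.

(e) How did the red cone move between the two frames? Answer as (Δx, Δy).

(1.0, -0.1)

The red cone was at about (3.2, 7.7) and moved to about (4.2, 7.6).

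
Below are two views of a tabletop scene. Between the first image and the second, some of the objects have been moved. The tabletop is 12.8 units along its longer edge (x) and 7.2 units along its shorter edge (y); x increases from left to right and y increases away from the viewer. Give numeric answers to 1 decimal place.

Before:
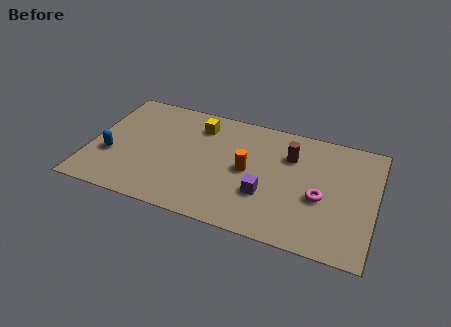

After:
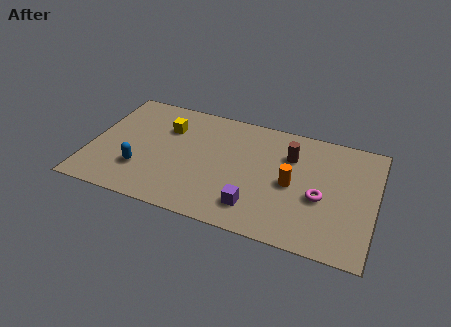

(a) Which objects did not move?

the brown cylinder and the magenta torus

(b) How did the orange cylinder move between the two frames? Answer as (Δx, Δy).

(2.0, -0.2)

The orange cylinder was at about (7.1, 3.6) and moved to about (9.1, 3.4).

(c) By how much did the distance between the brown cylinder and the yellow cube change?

+1.4

They were about 4.2 units apart before and 5.6 after — 1.4 units further apart.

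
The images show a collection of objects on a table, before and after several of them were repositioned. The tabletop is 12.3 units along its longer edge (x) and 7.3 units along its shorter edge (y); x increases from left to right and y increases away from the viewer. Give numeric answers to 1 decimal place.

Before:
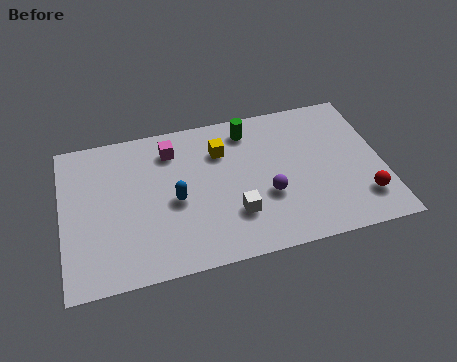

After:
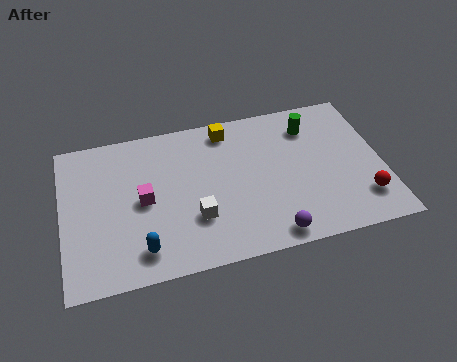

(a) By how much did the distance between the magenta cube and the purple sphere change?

+0.8

The distance was about 4.7 in the first image and 5.5 in the second, so they moved 0.8 units further apart.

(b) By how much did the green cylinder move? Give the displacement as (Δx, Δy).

(2.4, -0.4)

The green cylinder started near (7.3, 6.1) and ended near (9.7, 5.7).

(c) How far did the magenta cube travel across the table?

2.5

From (4.3, 5.8) to (3.1, 3.6), the magenta cube covered √(1.2² + 2.2²) ≈ 2.5 units.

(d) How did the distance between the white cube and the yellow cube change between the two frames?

+1.1

They were about 3.2 units apart before and 4.3 after — 1.1 units further apart.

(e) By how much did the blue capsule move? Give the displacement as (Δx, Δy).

(-1.4, -2.0)

The blue capsule was at about (4.3, 3.3) and moved to about (2.9, 1.3).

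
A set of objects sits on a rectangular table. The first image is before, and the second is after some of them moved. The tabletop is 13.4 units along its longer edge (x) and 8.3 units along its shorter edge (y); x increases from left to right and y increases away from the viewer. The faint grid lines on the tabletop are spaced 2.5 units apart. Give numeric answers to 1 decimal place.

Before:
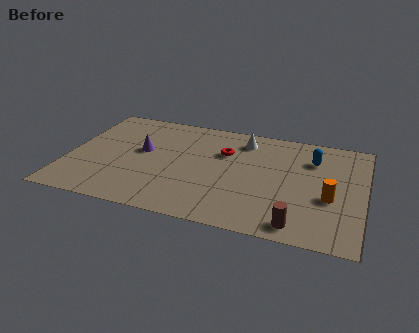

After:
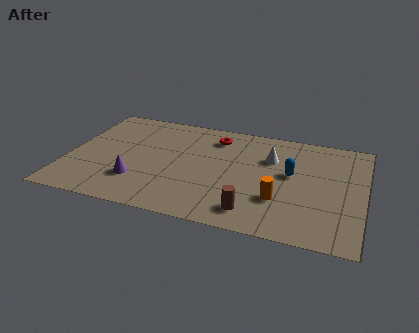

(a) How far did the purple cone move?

2.4

From (3.3, 4.7) to (3.3, 2.3), the purple cone covered √(0.0² + 2.4²) ≈ 2.4 units.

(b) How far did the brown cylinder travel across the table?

2.0

The brown cylinder was near (10.6, 1.0) before and (8.6, 1.4) after, so it travelled √(2.0² + 0.4²) ≈ 2.0 units.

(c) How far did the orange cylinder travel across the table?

2.3

The orange cylinder was near (11.9, 3.3) before and (9.7, 2.6) after, so it travelled √(2.2² + 0.7²) ≈ 2.3 units.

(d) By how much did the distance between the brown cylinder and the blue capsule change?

-1.5

The distance was about 5.1 in the first image and 3.6 in the second, so they moved 1.5 units closer together.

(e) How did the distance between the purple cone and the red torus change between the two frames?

+1.6

The distance was about 3.8 in the first image and 5.4 in the second, so they moved 1.6 units further apart.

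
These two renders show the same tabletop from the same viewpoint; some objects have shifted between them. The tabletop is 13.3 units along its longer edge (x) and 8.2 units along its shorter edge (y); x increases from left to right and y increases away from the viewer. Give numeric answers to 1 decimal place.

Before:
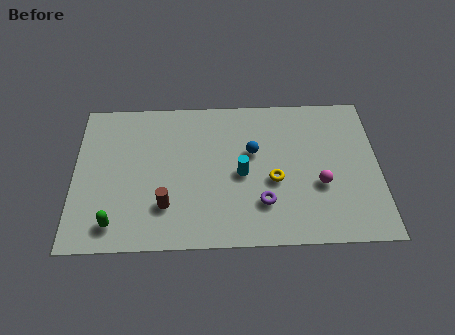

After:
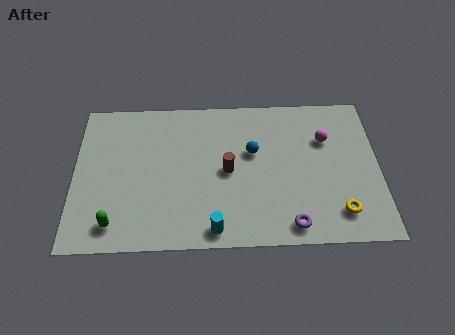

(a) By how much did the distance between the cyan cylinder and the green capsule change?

-1.7

The distance was about 6.0 in the first image and 4.3 in the second, so they moved 1.7 units closer together.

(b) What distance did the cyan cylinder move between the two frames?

3.1

From (7.3, 3.8) to (6.1, 0.9), the cyan cylinder covered √(1.2² + 2.9²) ≈ 3.1 units.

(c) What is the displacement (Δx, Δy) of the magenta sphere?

(0.3, 2.5)

From the two frames, the magenta sphere sits at roughly (10.7, 3.1) before and (11.0, 5.6) after.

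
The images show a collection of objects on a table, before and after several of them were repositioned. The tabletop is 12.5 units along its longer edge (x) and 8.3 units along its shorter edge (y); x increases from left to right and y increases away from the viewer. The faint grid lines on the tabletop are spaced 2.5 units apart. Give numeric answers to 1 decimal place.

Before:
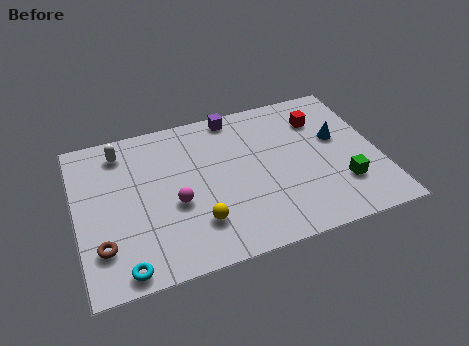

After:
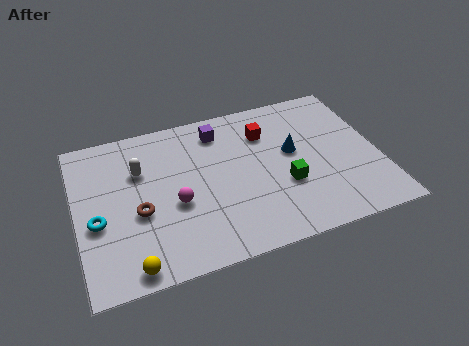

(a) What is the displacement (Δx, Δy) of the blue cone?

(-1.9, -0.2)

The blue cone was at about (10.9, 4.9) and moved to about (9.0, 4.7).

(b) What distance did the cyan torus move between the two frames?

2.8

The cyan torus moved from about (1.7, 0.8) to (0.8, 3.4), a distance of √(0.9² + 2.6²) ≈ 2.8.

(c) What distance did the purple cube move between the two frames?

1.0

The purple cube was near (6.8, 7.5) before and (6.1, 6.8) after, so it travelled √(0.7² + 0.7²) ≈ 1.0 units.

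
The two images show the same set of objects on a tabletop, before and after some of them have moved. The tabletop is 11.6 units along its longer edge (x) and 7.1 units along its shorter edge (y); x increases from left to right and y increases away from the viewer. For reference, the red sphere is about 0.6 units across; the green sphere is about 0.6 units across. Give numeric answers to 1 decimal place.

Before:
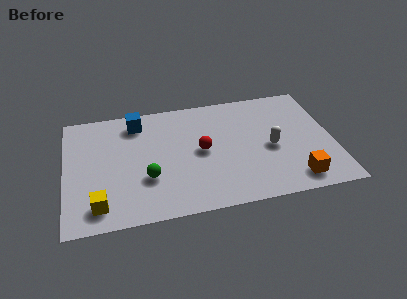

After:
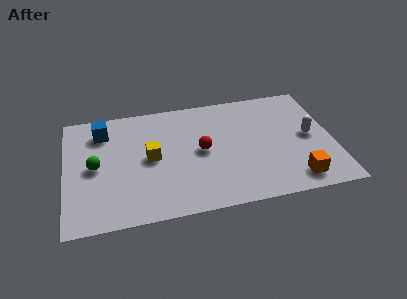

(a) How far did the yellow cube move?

3.3

From (1.4, 1.2) to (3.7, 3.6), the yellow cube covered √(2.3² + 2.4²) ≈ 3.3 units.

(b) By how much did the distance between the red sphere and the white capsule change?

+1.7

The distance was about 3.0 in the first image and 4.7 in the second, so they moved 1.7 units further apart.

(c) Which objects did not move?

the red sphere and the orange cube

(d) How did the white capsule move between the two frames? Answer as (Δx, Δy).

(1.7, 0.4)

From the two frames, the white capsule sits at roughly (8.9, 3.2) before and (10.6, 3.6) after.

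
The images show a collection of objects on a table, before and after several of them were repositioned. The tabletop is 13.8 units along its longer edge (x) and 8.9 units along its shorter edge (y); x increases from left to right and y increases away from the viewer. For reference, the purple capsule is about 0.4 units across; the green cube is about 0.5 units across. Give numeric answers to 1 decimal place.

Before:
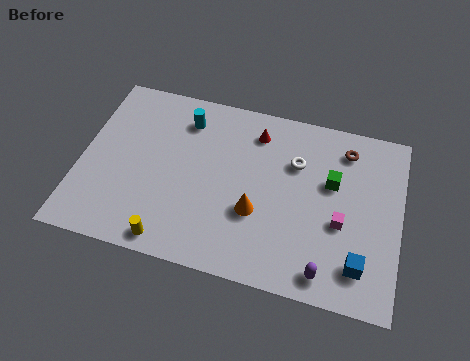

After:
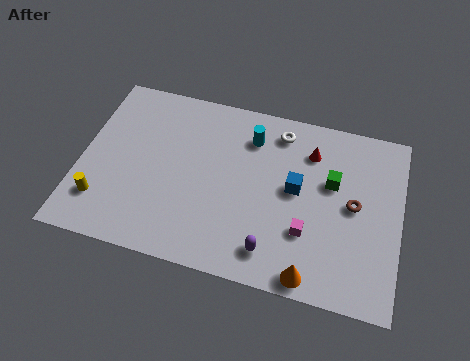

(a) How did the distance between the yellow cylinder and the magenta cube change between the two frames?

+1.2

The distance was about 7.6 in the first image and 8.8 in the second, so they moved 1.2 units further apart.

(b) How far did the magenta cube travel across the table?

1.6

The magenta cube moved from about (11.3, 3.6) to (9.9, 2.8), a distance of √(1.4² + 0.8²) ≈ 1.6.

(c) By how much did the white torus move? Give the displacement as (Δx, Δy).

(-0.8, 1.4)

The white torus was at about (9.2, 6.1) and moved to about (8.4, 7.5).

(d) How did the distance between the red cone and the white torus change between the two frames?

-0.5

Before: roughly 2.1 units apart; after: 1.6. That's 0.5 units closer together.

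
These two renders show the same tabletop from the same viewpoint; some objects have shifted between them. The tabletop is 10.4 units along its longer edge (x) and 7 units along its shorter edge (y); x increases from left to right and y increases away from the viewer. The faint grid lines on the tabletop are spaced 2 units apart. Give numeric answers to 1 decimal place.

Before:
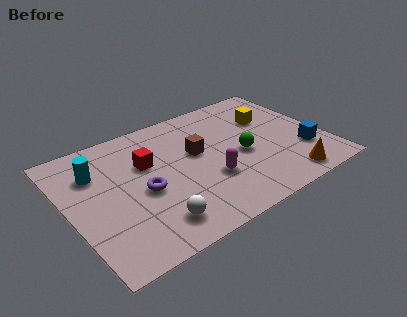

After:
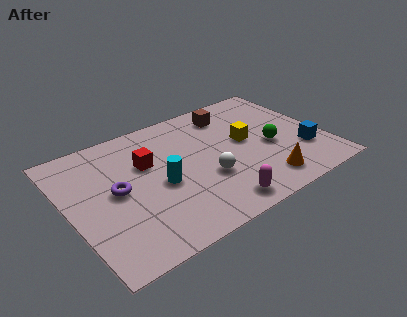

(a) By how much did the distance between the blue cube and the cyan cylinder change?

-2.7

Before: roughly 8.6 units apart; after: 5.9. That's 2.7 units closer together.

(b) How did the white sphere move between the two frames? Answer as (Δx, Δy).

(2.4, 1.2)

The white sphere was at about (3.0, 1.3) and moved to about (5.4, 2.5).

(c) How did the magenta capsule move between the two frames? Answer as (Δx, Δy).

(0.0, -1.5)

From the two frames, the magenta capsule sits at roughly (5.5, 2.4) before and (5.5, 0.9) after.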